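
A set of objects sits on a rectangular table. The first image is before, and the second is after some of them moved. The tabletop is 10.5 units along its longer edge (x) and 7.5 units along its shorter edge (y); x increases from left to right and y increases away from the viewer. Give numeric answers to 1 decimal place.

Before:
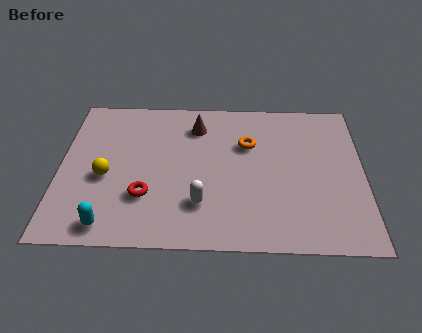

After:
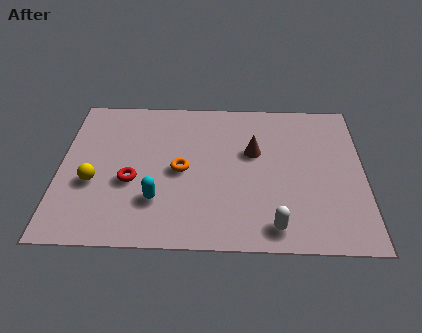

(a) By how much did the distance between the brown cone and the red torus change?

+0.5

Before: roughly 4.0 units apart; after: 4.5. That's 0.5 units further apart.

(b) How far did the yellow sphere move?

0.5

From (1.6, 3.2) to (1.2, 2.9), the yellow sphere covered √(0.4² + 0.3²) ≈ 0.5 units.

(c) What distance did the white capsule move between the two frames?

2.7

The white capsule was near (4.9, 2.0) before and (7.4, 1.0) after, so it travelled √(2.5² + 1.0²) ≈ 2.7 units.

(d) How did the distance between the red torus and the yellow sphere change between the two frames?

-0.4

Before: roughly 1.7 units apart; after: 1.3. That's 0.4 units closer together.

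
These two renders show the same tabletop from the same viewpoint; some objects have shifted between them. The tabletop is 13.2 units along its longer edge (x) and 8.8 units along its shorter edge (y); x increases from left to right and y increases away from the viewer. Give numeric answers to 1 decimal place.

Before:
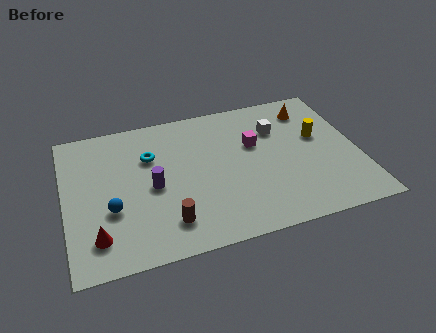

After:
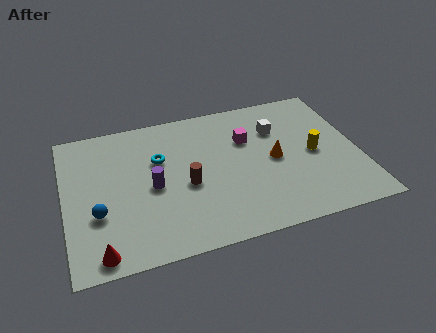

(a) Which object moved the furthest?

the orange cone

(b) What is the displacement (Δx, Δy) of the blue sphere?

(-0.6, -0.1)

The blue sphere was at about (2.0, 3.2) and moved to about (1.4, 3.1).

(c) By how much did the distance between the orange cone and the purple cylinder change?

-2.5

Before: roughly 8.0 units apart; after: 5.5. That's 2.5 units closer together.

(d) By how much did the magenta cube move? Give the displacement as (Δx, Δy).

(-0.3, 0.4)

The magenta cube was at about (8.6, 5.5) and moved to about (8.3, 5.9).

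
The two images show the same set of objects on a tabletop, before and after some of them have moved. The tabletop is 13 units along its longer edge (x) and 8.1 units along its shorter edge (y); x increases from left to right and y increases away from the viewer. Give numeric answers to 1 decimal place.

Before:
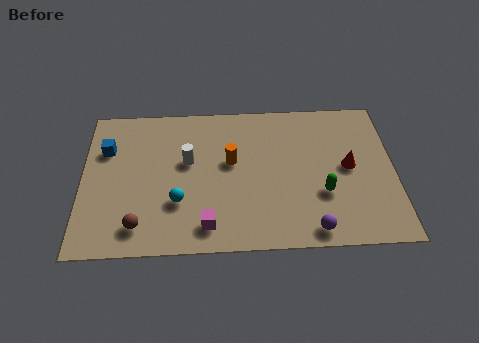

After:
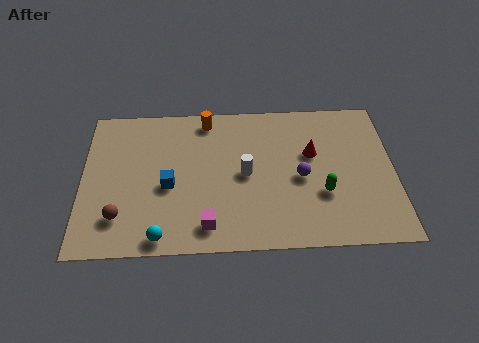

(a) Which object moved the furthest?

the blue cube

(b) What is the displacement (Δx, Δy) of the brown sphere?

(-0.8, 0.5)

The brown sphere was at about (2.4, 1.4) and moved to about (1.6, 1.9).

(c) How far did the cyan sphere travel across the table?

1.9

The cyan sphere was near (4.0, 2.6) before and (3.3, 0.8) after, so it travelled √(0.7² + 1.8²) ≈ 1.9 units.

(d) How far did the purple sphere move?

2.8

The purple sphere moved from about (9.5, 0.9) to (9.1, 3.7), a distance of √(0.4² + 2.8²) ≈ 2.8.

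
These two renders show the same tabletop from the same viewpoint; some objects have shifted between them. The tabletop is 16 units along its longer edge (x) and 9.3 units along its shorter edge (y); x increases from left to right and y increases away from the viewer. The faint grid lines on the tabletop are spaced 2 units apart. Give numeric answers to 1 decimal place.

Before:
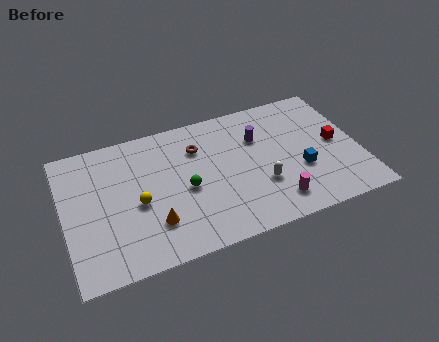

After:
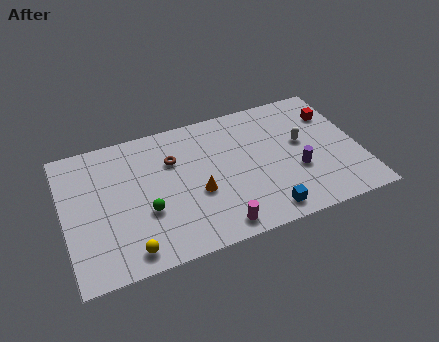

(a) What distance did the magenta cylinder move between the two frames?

3.3

The magenta cylinder moved from about (11.1, 1.7) to (7.9, 1.1), a distance of √(3.2² + 0.6²) ≈ 3.3.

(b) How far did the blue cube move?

3.1

From (12.7, 3.4) to (10.5, 1.2), the blue cube covered √(2.2² + 2.2²) ≈ 3.1 units.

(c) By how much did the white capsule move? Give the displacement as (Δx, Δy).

(2.5, 2.2)

From the two frames, the white capsule sits at roughly (10.5, 3.1) before and (13.0, 5.3) after.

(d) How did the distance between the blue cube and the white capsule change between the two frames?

+2.6

They were about 2.2 units apart before and 4.8 after — 2.6 units further apart.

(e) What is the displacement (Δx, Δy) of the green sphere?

(-2.2, -0.8)

The green sphere was at about (6.5, 4.2) and moved to about (4.3, 3.4).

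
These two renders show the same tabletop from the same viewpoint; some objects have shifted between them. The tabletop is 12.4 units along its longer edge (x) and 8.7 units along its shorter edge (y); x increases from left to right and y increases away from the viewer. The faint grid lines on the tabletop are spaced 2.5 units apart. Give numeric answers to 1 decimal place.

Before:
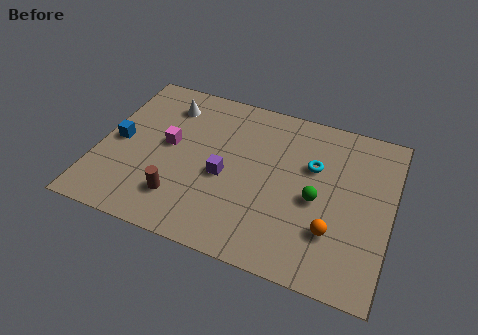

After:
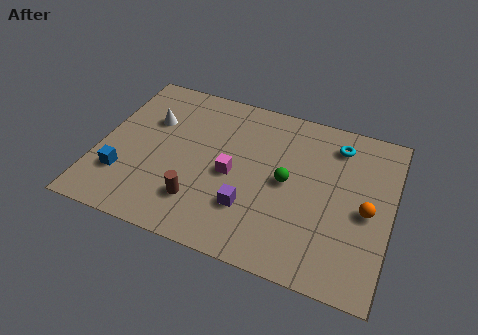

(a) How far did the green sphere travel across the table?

1.4

From (9.3, 3.9) to (8.0, 4.4), the green sphere covered √(1.3² + 0.5²) ≈ 1.4 units.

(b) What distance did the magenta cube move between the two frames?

2.9

The magenta cube moved from about (2.9, 4.7) to (5.7, 4.0), a distance of √(2.8² + 0.7²) ≈ 2.9.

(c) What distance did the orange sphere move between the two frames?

2.0

From (10.1, 2.5) to (11.4, 4.0), the orange sphere covered √(1.3² + 1.5²) ≈ 2.0 units.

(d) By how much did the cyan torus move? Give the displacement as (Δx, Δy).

(0.9, 1.5)

From the two frames, the cyan torus sits at roughly (9.0, 5.6) before and (9.9, 7.1) after.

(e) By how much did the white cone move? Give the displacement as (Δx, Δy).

(-0.6, -1.1)

The white cone started near (2.6, 6.9) and ended near (2.0, 5.8).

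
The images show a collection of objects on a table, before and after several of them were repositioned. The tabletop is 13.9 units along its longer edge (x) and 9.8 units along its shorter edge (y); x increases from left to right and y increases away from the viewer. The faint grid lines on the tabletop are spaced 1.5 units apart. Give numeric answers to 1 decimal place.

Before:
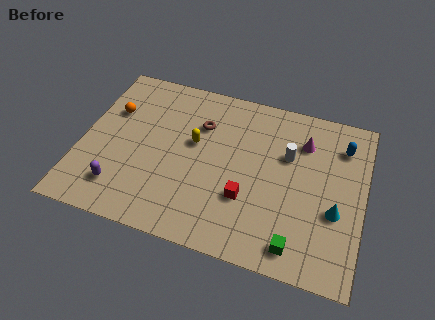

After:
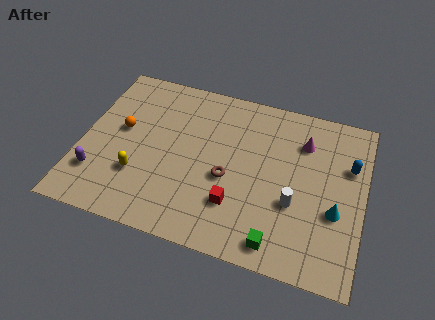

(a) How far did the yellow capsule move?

3.7

The yellow capsule was near (5.5, 5.7) before and (3.0, 3.0) after, so it travelled √(2.5² + 2.7²) ≈ 3.7 units.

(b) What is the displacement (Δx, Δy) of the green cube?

(-0.9, -0.1)

From the two frames, the green cube sits at roughly (10.9, 1.3) before and (10.0, 1.2) after.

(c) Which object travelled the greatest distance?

the yellow capsule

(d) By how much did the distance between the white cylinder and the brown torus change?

-1.1

They were about 4.4 units apart before and 3.3 after — 1.1 units closer together.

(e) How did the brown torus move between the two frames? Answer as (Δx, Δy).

(1.6, -2.8)

From the two frames, the brown torus sits at roughly (5.7, 6.9) before and (7.3, 4.1) after.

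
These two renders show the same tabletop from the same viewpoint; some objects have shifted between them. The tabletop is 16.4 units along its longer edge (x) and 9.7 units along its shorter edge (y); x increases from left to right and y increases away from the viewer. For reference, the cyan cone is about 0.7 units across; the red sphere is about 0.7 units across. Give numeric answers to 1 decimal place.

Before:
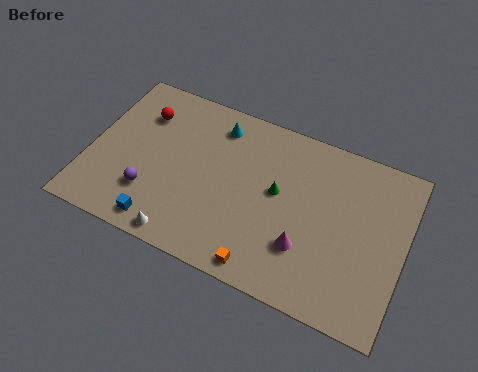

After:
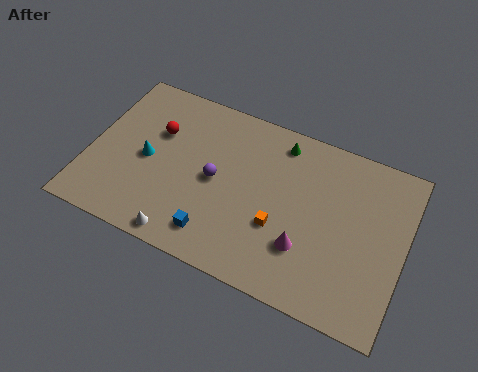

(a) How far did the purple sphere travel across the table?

3.8

The purple sphere moved from about (3.4, 2.7) to (6.6, 4.8), a distance of √(3.2² + 2.1²) ≈ 3.8.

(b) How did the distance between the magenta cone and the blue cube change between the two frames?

-2.8

They were about 7.5 units apart before and 4.7 after — 2.8 units closer together.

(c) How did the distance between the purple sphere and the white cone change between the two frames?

+1.4

The distance was about 2.7 in the first image and 4.1 in the second, so they moved 1.4 units further apart.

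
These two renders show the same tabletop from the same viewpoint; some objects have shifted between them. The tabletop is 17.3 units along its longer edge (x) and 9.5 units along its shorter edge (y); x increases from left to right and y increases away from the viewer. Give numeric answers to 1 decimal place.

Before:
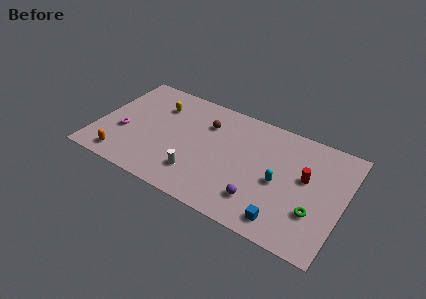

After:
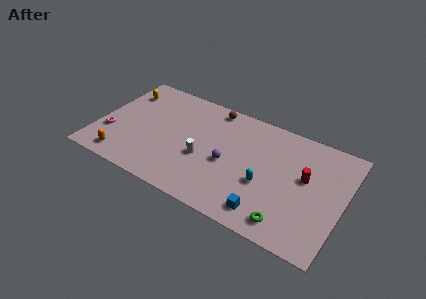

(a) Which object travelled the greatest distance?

the purple sphere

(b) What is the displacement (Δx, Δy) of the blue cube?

(-1.2, 0.1)

From the two frames, the blue cube sits at roughly (13.6, 1.4) before and (12.4, 1.5) after.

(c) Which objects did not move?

the orange capsule and the red cylinder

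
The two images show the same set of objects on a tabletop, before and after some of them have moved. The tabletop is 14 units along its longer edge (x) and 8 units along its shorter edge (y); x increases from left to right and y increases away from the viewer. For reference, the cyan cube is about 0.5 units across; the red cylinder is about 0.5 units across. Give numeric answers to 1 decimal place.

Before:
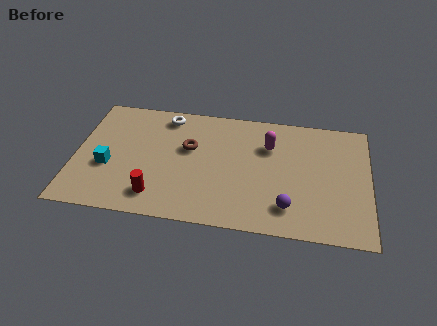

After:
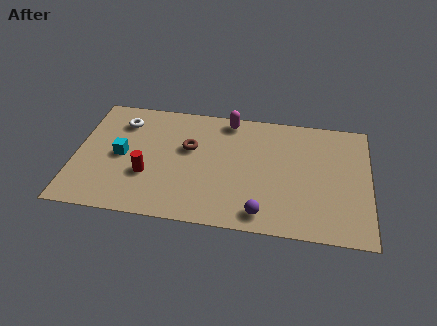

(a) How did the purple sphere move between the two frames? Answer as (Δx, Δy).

(-1.2, -0.6)

The purple sphere was at about (10.2, 1.7) and moved to about (9.0, 1.1).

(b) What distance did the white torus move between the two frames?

2.2

The white torus was near (4.2, 6.9) before and (2.1, 6.2) after, so it travelled √(2.1² + 0.7²) ≈ 2.2 units.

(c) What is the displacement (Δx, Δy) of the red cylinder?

(-0.5, 1.3)

The red cylinder was at about (4.0, 1.5) and moved to about (3.5, 2.8).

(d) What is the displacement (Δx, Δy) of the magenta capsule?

(-2.0, 1.5)

From the two frames, the magenta capsule sits at roughly (9.2, 5.6) before and (7.2, 7.1) after.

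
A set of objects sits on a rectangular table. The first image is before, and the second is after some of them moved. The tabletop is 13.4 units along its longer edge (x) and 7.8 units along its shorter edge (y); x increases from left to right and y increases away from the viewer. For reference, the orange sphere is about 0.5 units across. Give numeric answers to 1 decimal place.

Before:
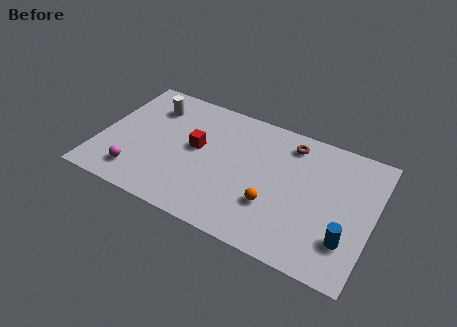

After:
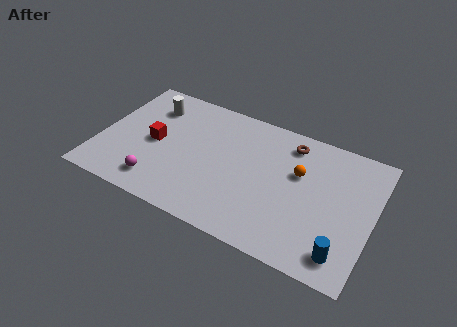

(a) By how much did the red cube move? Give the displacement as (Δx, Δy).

(-2.0, -0.5)

The red cube was at about (4.7, 4.3) and moved to about (2.7, 3.8).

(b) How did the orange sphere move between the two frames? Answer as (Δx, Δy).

(1.0, 2.4)

The orange sphere started near (8.7, 2.5) and ended near (9.7, 4.9).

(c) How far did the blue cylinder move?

0.8

The blue cylinder was near (12.3, 2.1) before and (12.2, 1.3) after, so it travelled √(0.1² + 0.8²) ≈ 0.8 units.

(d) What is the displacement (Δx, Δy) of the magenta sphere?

(1.1, -0.1)

From the two frames, the magenta sphere sits at roughly (2.1, 1.5) before and (3.2, 1.4) after.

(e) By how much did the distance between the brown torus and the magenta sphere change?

-0.8

They were about 8.6 units apart before and 7.8 after — 0.8 units closer together.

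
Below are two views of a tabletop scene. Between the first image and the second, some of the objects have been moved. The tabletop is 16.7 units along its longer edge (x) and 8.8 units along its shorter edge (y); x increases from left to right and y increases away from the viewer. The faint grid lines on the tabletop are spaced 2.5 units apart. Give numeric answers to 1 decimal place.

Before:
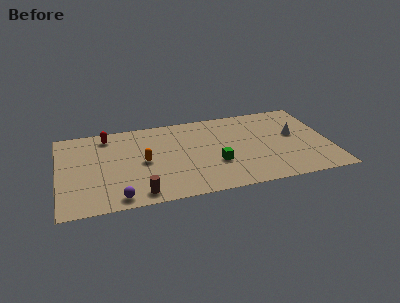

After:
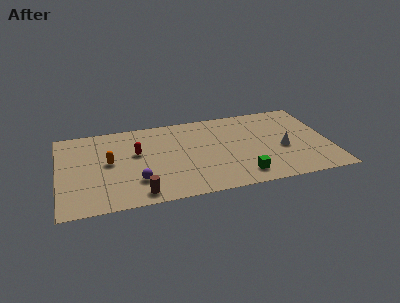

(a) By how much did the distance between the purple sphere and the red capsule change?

-3.6

They were about 6.5 units apart before and 2.9 after — 3.6 units closer together.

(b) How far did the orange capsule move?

2.1

From (5.2, 4.3) to (3.1, 4.7), the orange capsule covered √(2.1² + 0.4²) ≈ 2.1 units.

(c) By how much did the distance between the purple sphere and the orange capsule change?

-0.9

Before: roughly 3.7 units apart; after: 2.8. That's 0.9 units closer together.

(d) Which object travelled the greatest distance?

the red capsule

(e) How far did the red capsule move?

2.8

The red capsule was near (3.1, 7.5) before and (4.8, 5.3) after, so it travelled √(1.7² + 2.2²) ≈ 2.8 units.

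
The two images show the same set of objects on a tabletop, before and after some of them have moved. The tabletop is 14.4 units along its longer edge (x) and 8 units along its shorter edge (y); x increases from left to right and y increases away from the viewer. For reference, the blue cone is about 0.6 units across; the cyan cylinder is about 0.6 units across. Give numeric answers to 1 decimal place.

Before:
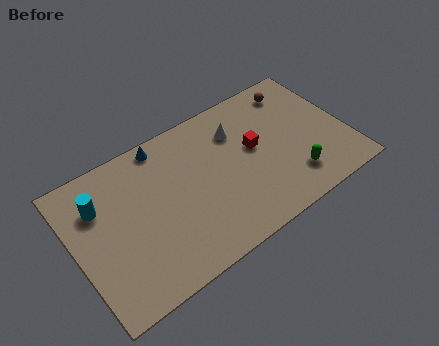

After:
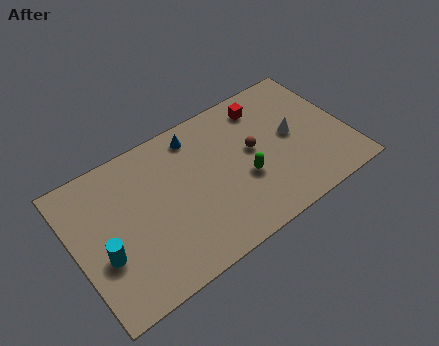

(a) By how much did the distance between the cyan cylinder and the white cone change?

+3.0

Before: roughly 7.4 units apart; after: 10.4. That's 3.0 units further apart.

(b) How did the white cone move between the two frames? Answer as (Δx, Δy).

(2.7, -1.7)

From the two frames, the white cone sits at roughly (8.9, 5.9) before and (11.6, 4.2) after.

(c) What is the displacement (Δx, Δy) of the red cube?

(0.9, 2.1)

The red cube was at about (9.6, 4.5) and moved to about (10.5, 6.6).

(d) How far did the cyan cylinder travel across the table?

2.7

The cyan cylinder moved from about (1.5, 5.7) to (1.3, 3.0), a distance of √(0.2² + 2.7²) ≈ 2.7.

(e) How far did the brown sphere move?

3.6

The brown sphere was near (12.3, 6.7) before and (9.5, 4.4) after, so it travelled √(2.8² + 2.3²) ≈ 3.6 units.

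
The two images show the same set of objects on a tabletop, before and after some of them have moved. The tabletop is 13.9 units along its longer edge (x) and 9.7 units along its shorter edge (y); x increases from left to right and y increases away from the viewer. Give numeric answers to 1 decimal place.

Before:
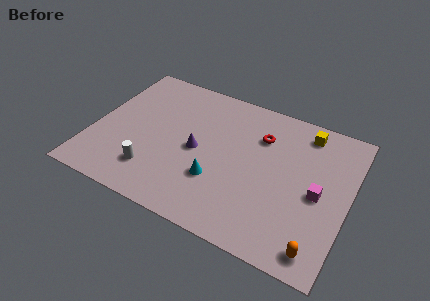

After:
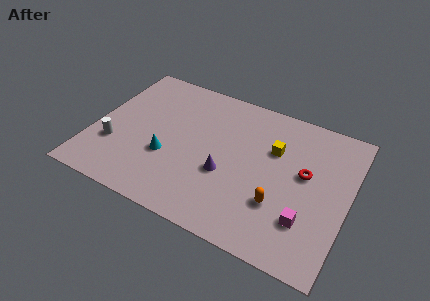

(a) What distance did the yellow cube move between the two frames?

2.4

The yellow cube moved from about (11.2, 8.3) to (9.7, 6.4), a distance of √(1.5² + 1.9²) ≈ 2.4.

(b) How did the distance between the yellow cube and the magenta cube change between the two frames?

+0.4

Before: roughly 4.0 units apart; after: 4.4. That's 0.4 units further apart.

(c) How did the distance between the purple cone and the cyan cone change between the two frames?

+1.2

Before: roughly 2.0 units apart; after: 3.2. That's 1.2 units further apart.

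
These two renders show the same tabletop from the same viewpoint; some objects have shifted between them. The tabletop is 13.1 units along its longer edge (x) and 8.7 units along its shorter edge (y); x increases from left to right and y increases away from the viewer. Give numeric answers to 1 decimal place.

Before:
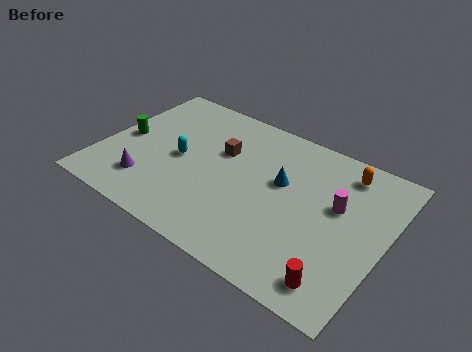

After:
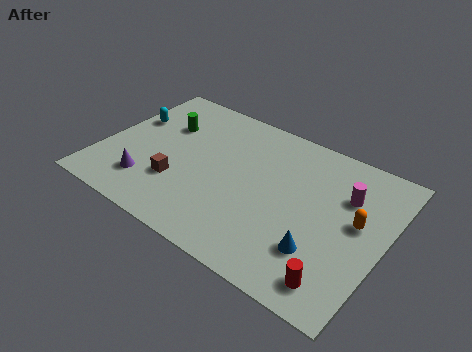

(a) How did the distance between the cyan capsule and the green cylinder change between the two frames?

-1.1

They were about 2.7 units apart before and 1.6 after — 1.1 units closer together.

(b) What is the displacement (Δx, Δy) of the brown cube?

(-1.5, -2.9)

The brown cube started near (5.3, 5.6) and ended near (3.8, 2.7).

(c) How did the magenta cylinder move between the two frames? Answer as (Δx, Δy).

(0.3, 0.8)

The magenta cylinder started near (10.8, 5.2) and ended near (11.1, 6.0).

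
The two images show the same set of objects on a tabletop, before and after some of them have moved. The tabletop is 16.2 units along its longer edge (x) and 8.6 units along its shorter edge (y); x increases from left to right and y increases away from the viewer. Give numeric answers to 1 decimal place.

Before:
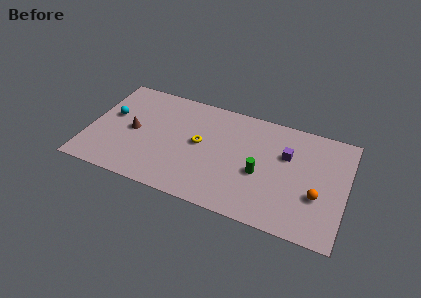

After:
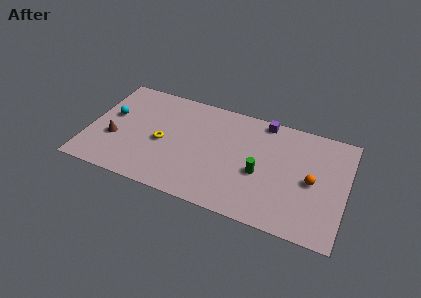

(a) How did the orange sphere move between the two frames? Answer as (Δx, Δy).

(-0.4, 1.0)

The orange sphere started near (14.5, 3.1) and ended near (14.1, 4.1).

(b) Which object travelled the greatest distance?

the purple cube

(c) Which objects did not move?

the green cylinder and the cyan sphere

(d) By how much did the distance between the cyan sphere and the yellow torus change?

-2.1

Before: roughly 5.7 units apart; after: 3.6. That's 2.1 units closer together.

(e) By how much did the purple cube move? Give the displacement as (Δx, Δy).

(-1.6, 2.2)

The purple cube started near (12.4, 5.6) and ended near (10.8, 7.8).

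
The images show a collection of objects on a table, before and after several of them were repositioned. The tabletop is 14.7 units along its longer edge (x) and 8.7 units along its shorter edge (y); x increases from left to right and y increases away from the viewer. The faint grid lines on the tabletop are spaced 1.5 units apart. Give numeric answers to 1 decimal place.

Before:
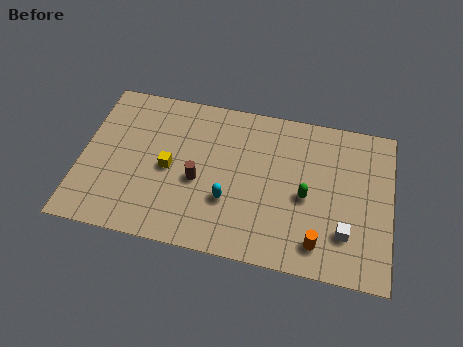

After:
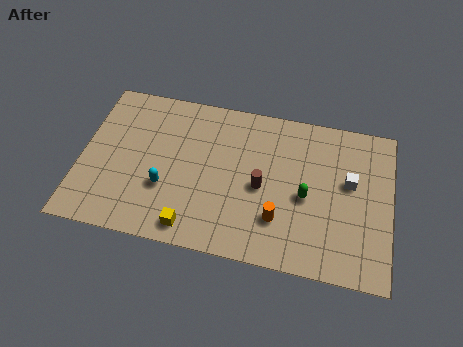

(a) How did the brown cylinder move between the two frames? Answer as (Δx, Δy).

(3.0, 0.3)

From the two frames, the brown cylinder sits at roughly (5.6, 3.7) before and (8.6, 4.0) after.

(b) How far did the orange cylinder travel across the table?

2.1

From (11.4, 1.5) to (9.5, 2.4), the orange cylinder covered √(1.9² + 0.9²) ≈ 2.1 units.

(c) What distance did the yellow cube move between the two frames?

3.3

The yellow cube moved from about (4.2, 4.1) to (5.5, 1.1), a distance of √(1.3² + 3.0²) ≈ 3.3.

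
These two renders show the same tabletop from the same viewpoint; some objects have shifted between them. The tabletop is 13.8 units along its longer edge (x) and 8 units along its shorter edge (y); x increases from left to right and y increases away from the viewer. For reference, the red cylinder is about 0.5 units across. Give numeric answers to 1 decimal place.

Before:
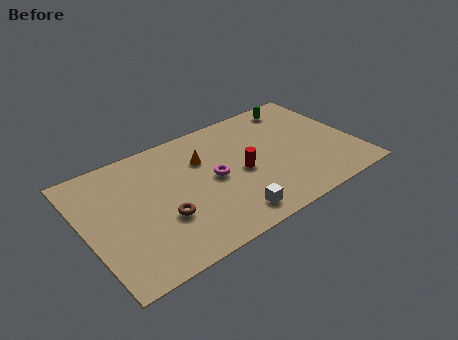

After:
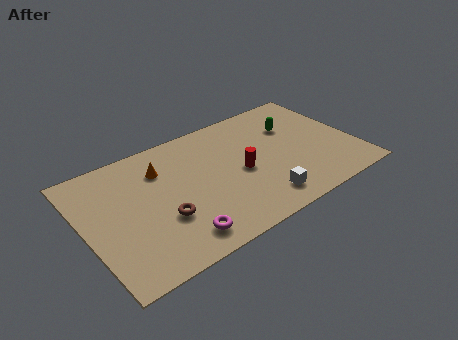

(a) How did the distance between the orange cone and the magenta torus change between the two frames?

+3.1

The distance was about 1.5 in the first image and 4.6 in the second, so they moved 3.1 units further apart.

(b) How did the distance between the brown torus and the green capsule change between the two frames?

-1.0

Before: roughly 8.8 units apart; after: 7.8. That's 1.0 units closer together.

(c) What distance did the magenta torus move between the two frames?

3.5

From (6.5, 4.0) to (4.2, 1.3), the magenta torus covered √(2.3² + 2.7²) ≈ 3.5 units.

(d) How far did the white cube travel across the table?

1.7

The white cube was near (6.8, 1.2) before and (8.5, 1.4) after, so it travelled √(1.7² + 0.2²) ≈ 1.7 units.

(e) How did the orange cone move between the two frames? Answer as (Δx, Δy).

(-2.1, 0.4)

The orange cone started near (6.2, 5.5) and ended near (4.1, 5.9).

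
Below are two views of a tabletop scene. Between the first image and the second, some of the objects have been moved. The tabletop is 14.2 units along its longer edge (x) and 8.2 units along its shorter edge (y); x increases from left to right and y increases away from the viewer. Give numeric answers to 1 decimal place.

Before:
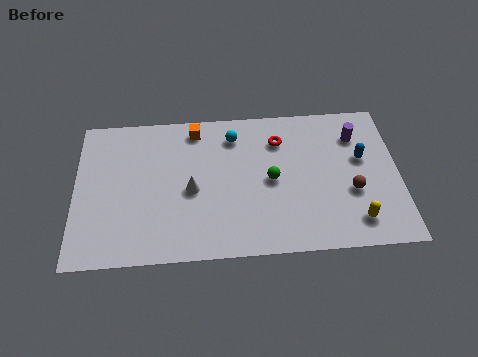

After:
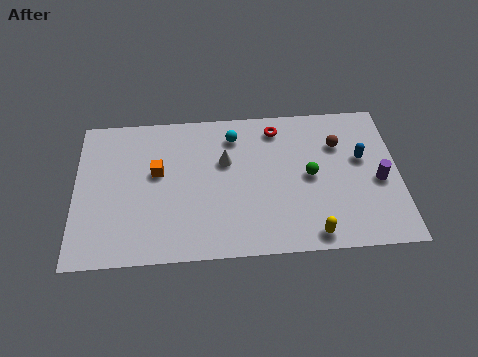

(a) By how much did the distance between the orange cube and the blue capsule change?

+1.4

They were about 7.6 units apart before and 9.0 after — 1.4 units further apart.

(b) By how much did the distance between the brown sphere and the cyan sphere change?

-1.5

The distance was about 6.2 in the first image and 4.7 in the second, so they moved 1.5 units closer together.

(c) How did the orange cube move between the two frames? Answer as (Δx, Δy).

(-1.7, -2.3)

From the two frames, the orange cube sits at roughly (5.3, 7.1) before and (3.6, 4.8) after.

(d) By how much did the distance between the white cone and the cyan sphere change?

-2.0

Before: roughly 3.5 units apart; after: 1.5. That's 2.0 units closer together.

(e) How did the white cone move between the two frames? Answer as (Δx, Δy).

(1.5, 1.5)

The white cone was at about (5.1, 3.7) and moved to about (6.6, 5.2).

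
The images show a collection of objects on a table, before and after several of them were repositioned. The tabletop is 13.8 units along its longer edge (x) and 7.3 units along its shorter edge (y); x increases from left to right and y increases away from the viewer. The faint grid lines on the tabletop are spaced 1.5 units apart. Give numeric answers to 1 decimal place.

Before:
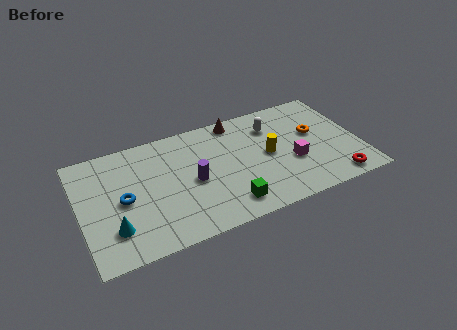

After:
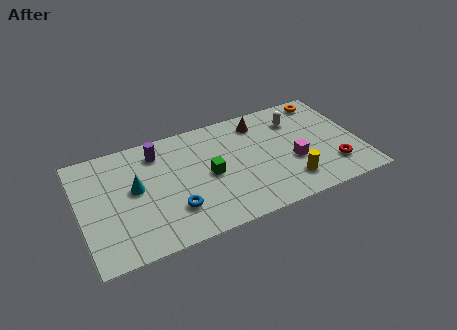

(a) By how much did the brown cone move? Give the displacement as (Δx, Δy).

(1.1, -0.5)

The brown cone was at about (8.0, 6.5) and moved to about (9.1, 6.0).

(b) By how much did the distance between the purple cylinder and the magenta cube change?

+2.2

Before: roughly 4.9 units apart; after: 7.1. That's 2.2 units further apart.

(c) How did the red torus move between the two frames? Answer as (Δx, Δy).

(0.0, 0.9)

From the two frames, the red torus sits at roughly (12.3, 0.9) before and (12.3, 1.8) after.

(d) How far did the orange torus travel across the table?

2.2

The orange torus was near (11.7, 4.3) before and (12.5, 6.4) after, so it travelled √(0.8² + 2.1²) ≈ 2.2 units.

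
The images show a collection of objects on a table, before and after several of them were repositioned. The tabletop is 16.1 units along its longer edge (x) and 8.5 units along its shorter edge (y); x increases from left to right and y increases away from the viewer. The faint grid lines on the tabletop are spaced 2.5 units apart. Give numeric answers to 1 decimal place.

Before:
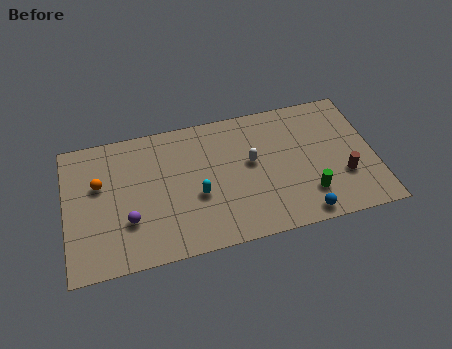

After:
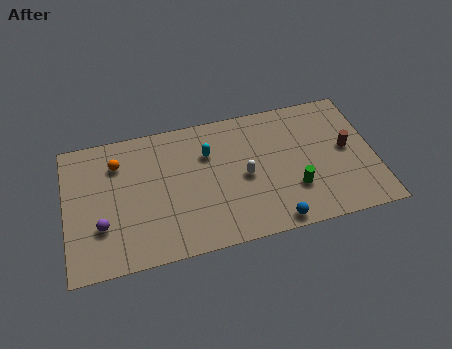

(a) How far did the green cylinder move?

0.9

The green cylinder was near (12.5, 2.1) before and (11.8, 2.6) after, so it travelled √(0.7² + 0.5²) ≈ 0.9 units.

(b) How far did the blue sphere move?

1.5

The blue sphere was near (12.1, 0.9) before and (10.6, 0.8) after, so it travelled √(1.5² + 0.1²) ≈ 1.5 units.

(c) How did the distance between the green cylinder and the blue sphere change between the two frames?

+0.9

Before: roughly 1.3 units apart; after: 2.2. That's 0.9 units further apart.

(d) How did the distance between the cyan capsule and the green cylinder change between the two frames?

-0.4

They were about 5.8 units apart before and 5.4 after — 0.4 units closer together.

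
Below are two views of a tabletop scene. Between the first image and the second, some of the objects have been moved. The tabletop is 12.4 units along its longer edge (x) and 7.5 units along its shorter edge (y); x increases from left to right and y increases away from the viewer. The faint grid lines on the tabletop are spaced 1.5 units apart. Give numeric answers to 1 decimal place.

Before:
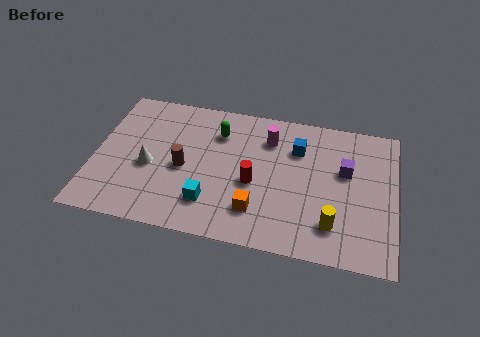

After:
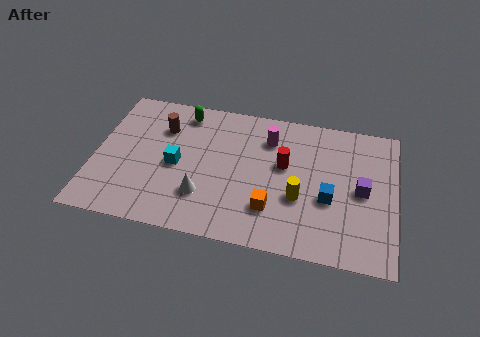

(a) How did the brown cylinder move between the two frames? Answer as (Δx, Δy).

(-1.0, 2.0)

The brown cylinder was at about (3.7, 3.4) and moved to about (2.7, 5.4).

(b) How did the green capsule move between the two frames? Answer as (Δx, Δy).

(-1.5, 0.8)

The green capsule started near (5.0, 5.6) and ended near (3.5, 6.4).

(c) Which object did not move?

the magenta cylinder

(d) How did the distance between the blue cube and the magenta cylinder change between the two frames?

+2.5

Before: roughly 1.2 units apart; after: 3.7. That's 2.5 units further apart.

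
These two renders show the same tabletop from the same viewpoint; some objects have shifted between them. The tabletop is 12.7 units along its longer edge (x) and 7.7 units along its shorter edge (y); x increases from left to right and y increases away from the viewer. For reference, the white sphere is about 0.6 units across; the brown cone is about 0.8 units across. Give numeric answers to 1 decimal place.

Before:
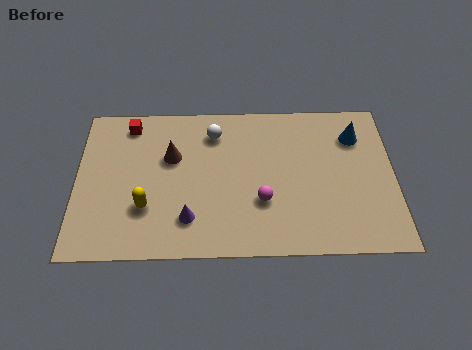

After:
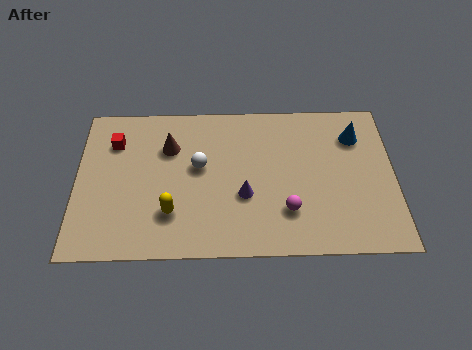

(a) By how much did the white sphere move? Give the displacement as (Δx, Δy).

(-0.6, -1.7)

From the two frames, the white sphere sits at roughly (5.5, 6.1) before and (4.9, 4.4) after.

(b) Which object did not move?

the blue cone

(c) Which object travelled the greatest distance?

the purple cone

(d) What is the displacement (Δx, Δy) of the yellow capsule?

(1.0, -0.3)

The yellow capsule was at about (2.8, 2.4) and moved to about (3.8, 2.1).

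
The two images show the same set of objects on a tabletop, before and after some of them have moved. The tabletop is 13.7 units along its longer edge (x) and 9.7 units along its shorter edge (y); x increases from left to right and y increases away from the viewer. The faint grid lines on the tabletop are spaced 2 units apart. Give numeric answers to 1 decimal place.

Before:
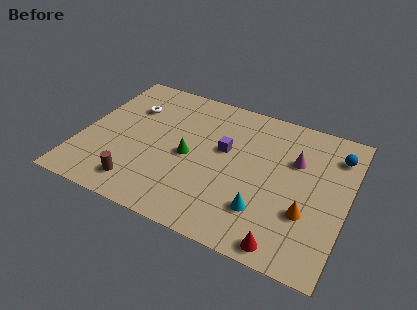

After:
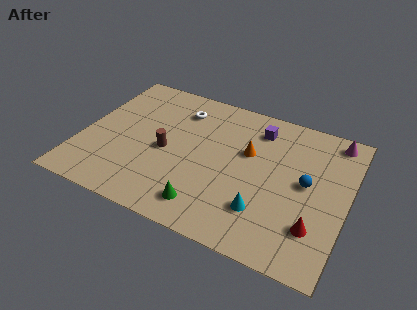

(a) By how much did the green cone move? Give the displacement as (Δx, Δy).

(1.3, -2.9)

The green cone was at about (5.6, 4.5) and moved to about (6.9, 1.6).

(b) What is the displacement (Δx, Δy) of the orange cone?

(-3.3, 2.8)

The orange cone was at about (11.8, 3.2) and moved to about (8.5, 6.0).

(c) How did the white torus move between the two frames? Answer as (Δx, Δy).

(2.5, 0.8)

The white torus was at about (2.2, 6.8) and moved to about (4.7, 7.6).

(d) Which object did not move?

the cyan cone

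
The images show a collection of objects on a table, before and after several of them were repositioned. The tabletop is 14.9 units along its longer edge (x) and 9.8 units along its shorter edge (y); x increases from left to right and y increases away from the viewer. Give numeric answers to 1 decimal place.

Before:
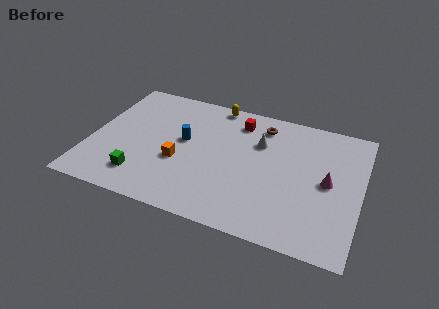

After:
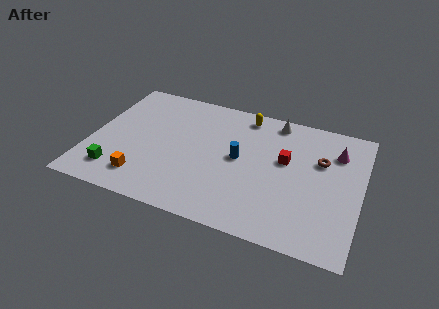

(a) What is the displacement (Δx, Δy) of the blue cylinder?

(3.1, -0.4)

From the two frames, the blue cylinder sits at roughly (5.1, 5.5) before and (8.2, 5.1) after.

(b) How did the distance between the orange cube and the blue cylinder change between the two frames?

+4.2

They were about 1.7 units apart before and 5.9 after — 4.2 units further apart.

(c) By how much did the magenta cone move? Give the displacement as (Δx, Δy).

(0.3, 2.4)

The magenta cone started near (13.1, 4.9) and ended near (13.4, 7.3).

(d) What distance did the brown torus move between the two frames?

3.8

The brown torus was near (9.2, 8.1) before and (12.6, 6.4) after, so it travelled √(3.4² + 1.7²) ≈ 3.8 units.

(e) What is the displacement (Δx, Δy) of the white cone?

(0.7, 2.0)

The white cone was at about (9.2, 6.7) and moved to about (9.9, 8.7).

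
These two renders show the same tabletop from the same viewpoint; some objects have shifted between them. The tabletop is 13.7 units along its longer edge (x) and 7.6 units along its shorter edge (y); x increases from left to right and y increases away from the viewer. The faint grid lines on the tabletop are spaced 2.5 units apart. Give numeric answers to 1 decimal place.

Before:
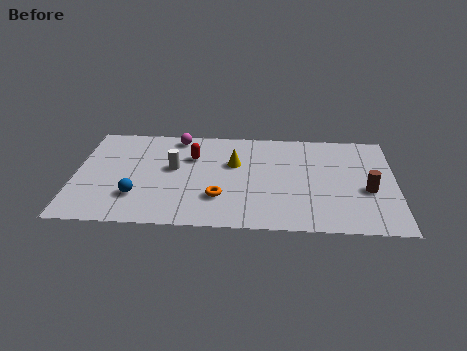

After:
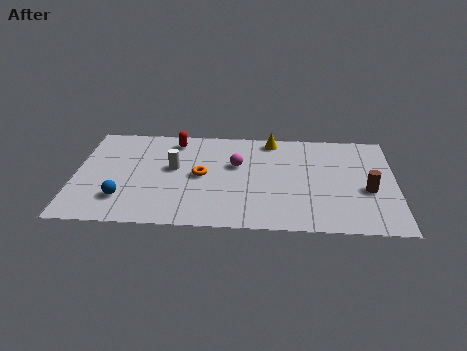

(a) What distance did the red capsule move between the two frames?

1.4

From (5.0, 5.2) to (4.2, 6.4), the red capsule covered √(0.8² + 1.2²) ≈ 1.4 units.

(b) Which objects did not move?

the white cylinder and the brown cylinder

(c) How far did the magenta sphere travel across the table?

3.3

The magenta sphere moved from about (4.3, 6.7) to (6.9, 4.7), a distance of √(2.6² + 2.0²) ≈ 3.3.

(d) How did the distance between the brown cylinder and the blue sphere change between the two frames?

+0.6

Before: roughly 9.9 units apart; after: 10.5. That's 0.6 units further apart.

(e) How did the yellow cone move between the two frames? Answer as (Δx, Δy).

(1.6, 1.9)

The yellow cone started near (6.8, 4.8) and ended near (8.4, 6.7).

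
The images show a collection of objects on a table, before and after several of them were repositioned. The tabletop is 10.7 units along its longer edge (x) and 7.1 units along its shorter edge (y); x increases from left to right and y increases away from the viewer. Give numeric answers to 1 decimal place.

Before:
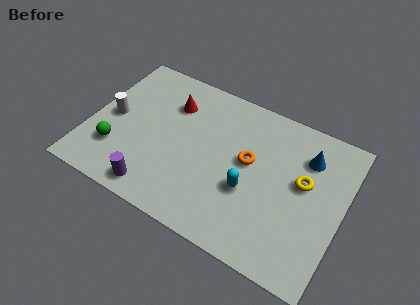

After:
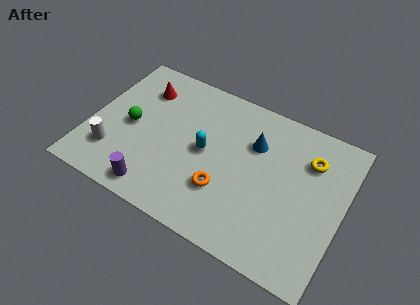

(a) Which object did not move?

the purple cylinder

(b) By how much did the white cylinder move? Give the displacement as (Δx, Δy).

(0.3, -1.7)

The white cylinder was at about (0.9, 3.5) and moved to about (1.2, 1.8).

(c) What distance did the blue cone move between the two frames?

2.2

The blue cone was near (9.0, 5.3) before and (6.8, 4.9) after, so it travelled √(2.2² + 0.4²) ≈ 2.2 units.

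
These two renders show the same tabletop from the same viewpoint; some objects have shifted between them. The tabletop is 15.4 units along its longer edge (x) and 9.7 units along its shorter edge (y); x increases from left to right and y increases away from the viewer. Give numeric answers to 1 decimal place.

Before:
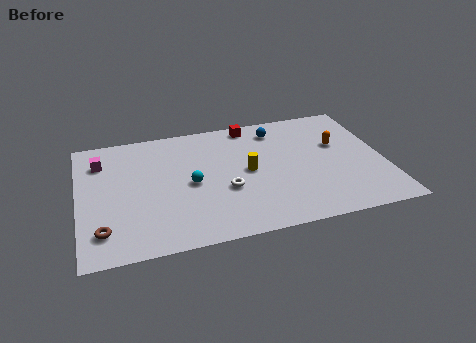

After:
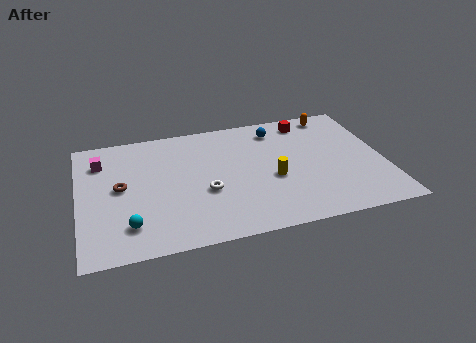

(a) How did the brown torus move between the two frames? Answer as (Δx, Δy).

(1.0, 3.1)

From the two frames, the brown torus sits at roughly (1.1, 2.0) before and (2.1, 5.1) after.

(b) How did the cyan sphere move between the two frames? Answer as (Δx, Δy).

(-3.2, -2.5)

From the two frames, the cyan sphere sits at roughly (5.6, 4.6) before and (2.4, 2.1) after.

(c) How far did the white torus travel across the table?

1.0

The white torus moved from about (7.3, 3.7) to (6.3, 3.8), a distance of √(1.0² + 0.1²) ≈ 1.0.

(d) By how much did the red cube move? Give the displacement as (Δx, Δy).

(2.9, -0.4)

From the two frames, the red cube sits at roughly (8.9, 8.7) before and (11.8, 8.3) after.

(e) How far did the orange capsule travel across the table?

2.6

The orange capsule moved from about (13.2, 6.0) to (13.2, 8.6), a distance of √(0.0² + 2.6²) ≈ 2.6.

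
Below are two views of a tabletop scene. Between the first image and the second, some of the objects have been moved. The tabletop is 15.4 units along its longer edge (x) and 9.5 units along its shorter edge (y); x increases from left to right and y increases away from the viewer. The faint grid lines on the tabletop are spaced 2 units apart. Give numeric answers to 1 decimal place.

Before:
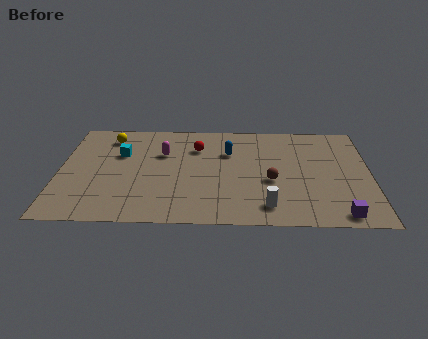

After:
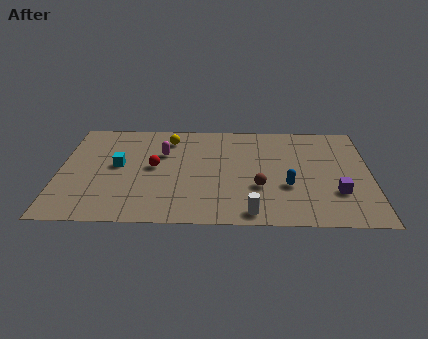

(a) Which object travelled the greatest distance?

the blue capsule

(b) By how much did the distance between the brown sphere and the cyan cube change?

-0.6

They were about 7.8 units apart before and 7.2 after — 0.6 units closer together.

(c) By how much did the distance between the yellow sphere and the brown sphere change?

-2.7

Before: roughly 9.0 units apart; after: 6.3. That's 2.7 units closer together.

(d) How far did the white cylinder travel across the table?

1.0

The white cylinder moved from about (10.3, 1.6) to (9.5, 1.0), a distance of √(0.8² + 0.6²) ≈ 1.0.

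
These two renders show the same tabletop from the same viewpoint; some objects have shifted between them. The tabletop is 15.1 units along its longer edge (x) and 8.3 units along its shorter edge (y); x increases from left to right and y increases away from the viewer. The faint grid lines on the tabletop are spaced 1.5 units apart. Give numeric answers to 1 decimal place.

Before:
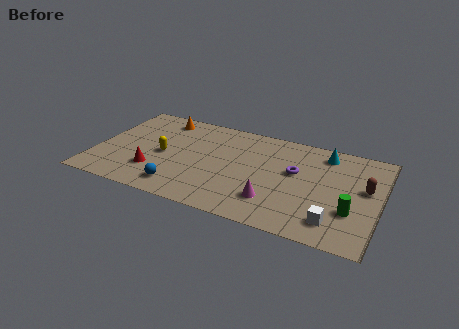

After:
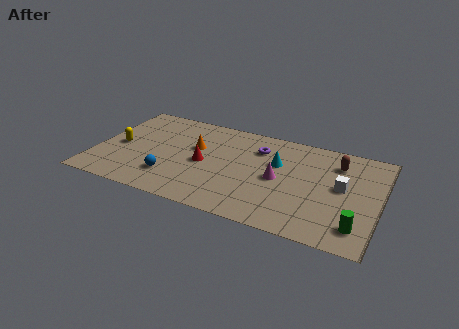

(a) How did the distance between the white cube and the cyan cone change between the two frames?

-1.9

They were about 5.5 units apart before and 3.6 after — 1.9 units closer together.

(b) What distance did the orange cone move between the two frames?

2.9

The orange cone moved from about (3.1, 7.1) to (5.2, 5.1), a distance of √(2.1² + 2.0²) ≈ 2.9.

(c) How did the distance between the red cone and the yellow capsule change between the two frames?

+3.0

They were about 1.6 units apart before and 4.6 after — 3.0 units further apart.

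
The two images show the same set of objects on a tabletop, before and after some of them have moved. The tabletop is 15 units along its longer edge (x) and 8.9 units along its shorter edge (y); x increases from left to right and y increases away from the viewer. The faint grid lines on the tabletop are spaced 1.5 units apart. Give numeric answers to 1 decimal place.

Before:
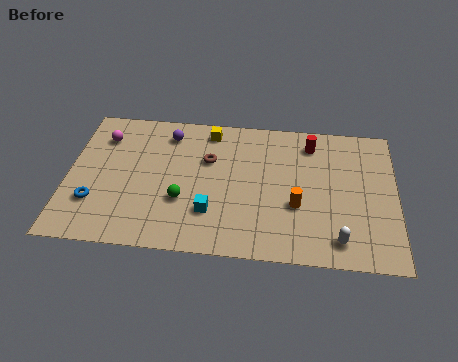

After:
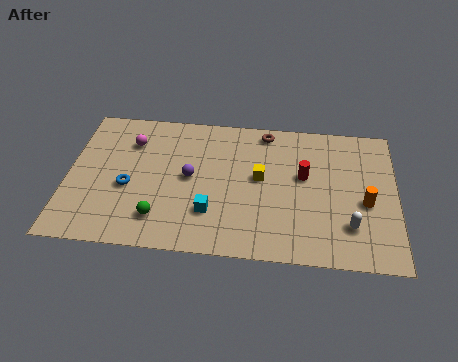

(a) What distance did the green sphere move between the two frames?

1.6

The green sphere was near (5.3, 3.1) before and (4.3, 1.9) after, so it travelled √(1.0² + 1.2²) ≈ 1.6 units.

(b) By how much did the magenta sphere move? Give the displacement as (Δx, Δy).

(1.3, -0.2)

The magenta sphere started near (1.5, 6.8) and ended near (2.8, 6.6).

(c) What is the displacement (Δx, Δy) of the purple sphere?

(1.1, -2.7)

The purple sphere was at about (4.5, 7.3) and moved to about (5.6, 4.6).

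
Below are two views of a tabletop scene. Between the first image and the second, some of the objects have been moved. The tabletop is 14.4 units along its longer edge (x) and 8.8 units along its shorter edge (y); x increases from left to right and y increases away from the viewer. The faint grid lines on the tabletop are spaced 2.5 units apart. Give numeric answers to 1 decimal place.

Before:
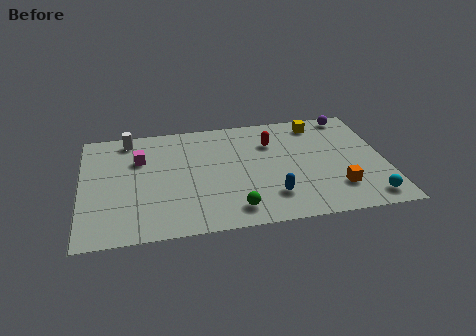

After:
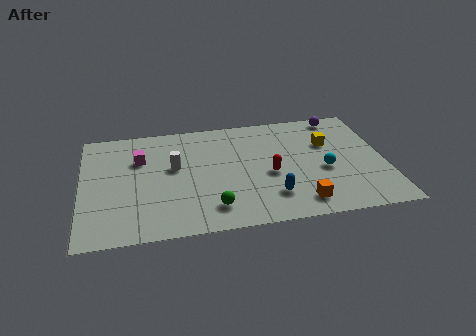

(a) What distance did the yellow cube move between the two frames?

1.7

The yellow cube was near (11.4, 7.5) before and (11.8, 5.8) after, so it travelled √(0.4² + 1.7²) ≈ 1.7 units.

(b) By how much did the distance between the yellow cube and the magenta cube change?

+0.3

The distance was about 8.7 in the first image and 9.0 in the second, so they moved 0.3 units further apart.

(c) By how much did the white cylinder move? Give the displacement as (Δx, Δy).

(2.1, -2.6)

The white cylinder started near (2.3, 7.7) and ended near (4.4, 5.1).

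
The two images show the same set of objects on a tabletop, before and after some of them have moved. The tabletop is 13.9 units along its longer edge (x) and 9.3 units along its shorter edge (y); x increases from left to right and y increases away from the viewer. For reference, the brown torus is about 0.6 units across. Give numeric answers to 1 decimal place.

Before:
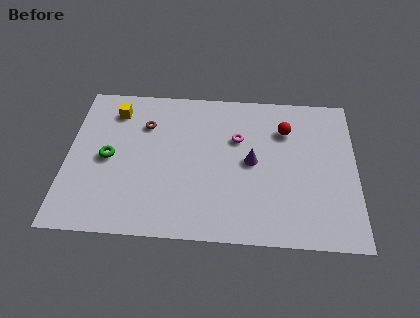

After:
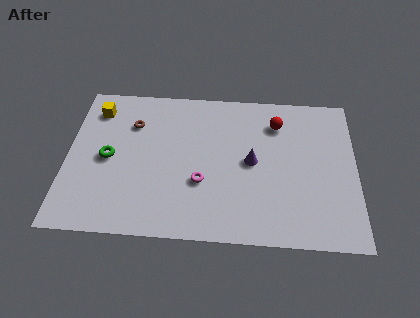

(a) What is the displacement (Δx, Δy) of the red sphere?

(-0.4, 0.4)

The red sphere was at about (10.5, 6.8) and moved to about (10.1, 7.2).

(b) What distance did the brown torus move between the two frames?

0.6

The brown torus moved from about (3.7, 6.7) to (3.1, 6.7), a distance of √(0.6² + 0.0²) ≈ 0.6.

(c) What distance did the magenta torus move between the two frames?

3.3

From (8.2, 6.1) to (6.5, 3.3), the magenta torus covered √(1.7² + 2.8²) ≈ 3.3 units.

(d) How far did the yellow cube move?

0.9

The yellow cube was near (2.2, 7.5) before and (1.3, 7.5) after, so it travelled √(0.9² + 0.0²) ≈ 0.9 units.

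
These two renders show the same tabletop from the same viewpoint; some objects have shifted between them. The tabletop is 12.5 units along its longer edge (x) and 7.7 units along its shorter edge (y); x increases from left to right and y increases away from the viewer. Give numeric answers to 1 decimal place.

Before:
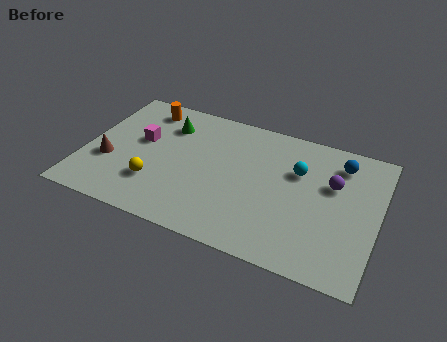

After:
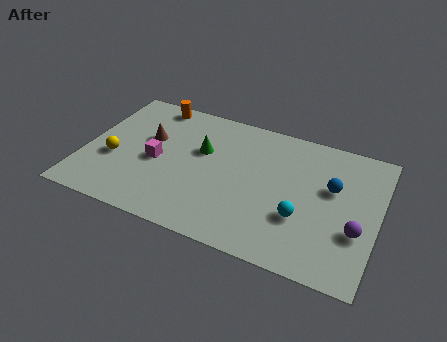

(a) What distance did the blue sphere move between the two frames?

1.5

The blue sphere was near (10.7, 6.2) before and (10.5, 4.7) after, so it travelled √(0.2² + 1.5²) ≈ 1.5 units.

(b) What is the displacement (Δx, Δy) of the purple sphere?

(1.2, -2.2)

From the two frames, the purple sphere sits at roughly (10.5, 4.9) before and (11.7, 2.7) after.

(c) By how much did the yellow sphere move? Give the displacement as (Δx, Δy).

(-1.9, 0.8)

The yellow sphere was at about (3.2, 2.2) and moved to about (1.3, 3.0).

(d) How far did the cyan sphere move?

2.5

From (9.0, 5.1) to (9.4, 2.6), the cyan sphere covered √(0.4² + 2.5²) ≈ 2.5 units.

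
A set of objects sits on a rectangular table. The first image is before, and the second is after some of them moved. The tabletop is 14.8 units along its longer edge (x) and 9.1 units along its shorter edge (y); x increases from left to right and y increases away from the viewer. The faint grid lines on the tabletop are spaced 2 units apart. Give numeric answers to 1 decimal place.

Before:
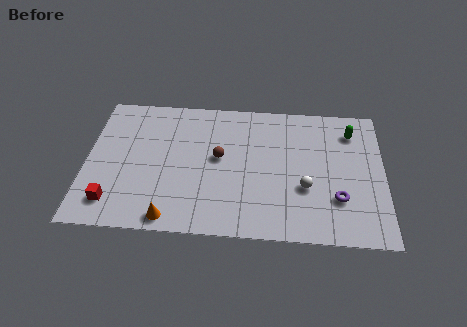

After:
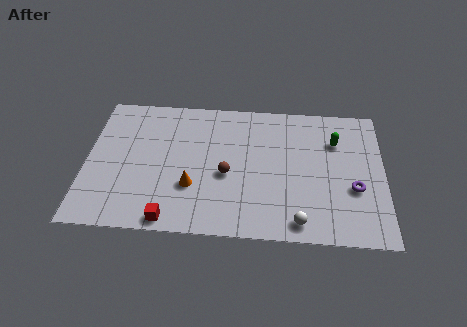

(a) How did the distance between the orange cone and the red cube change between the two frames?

-0.6

They were about 3.0 units apart before and 2.4 after — 0.6 units closer together.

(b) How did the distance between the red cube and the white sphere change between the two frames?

-3.3

The distance was about 9.6 in the first image and 6.3 in the second, so they moved 3.3 units closer together.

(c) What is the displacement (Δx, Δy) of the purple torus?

(0.8, 0.7)

From the two frames, the purple torus sits at roughly (12.5, 2.7) before and (13.3, 3.4) after.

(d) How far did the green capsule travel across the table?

1.1

The green capsule was near (13.2, 7.2) before and (12.4, 6.5) after, so it travelled √(0.8² + 0.7²) ≈ 1.1 units.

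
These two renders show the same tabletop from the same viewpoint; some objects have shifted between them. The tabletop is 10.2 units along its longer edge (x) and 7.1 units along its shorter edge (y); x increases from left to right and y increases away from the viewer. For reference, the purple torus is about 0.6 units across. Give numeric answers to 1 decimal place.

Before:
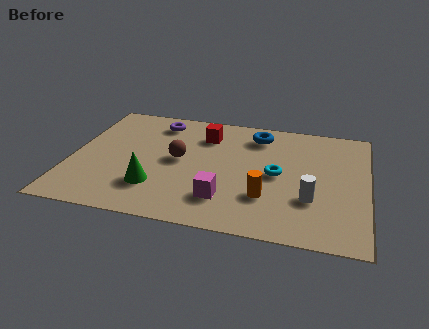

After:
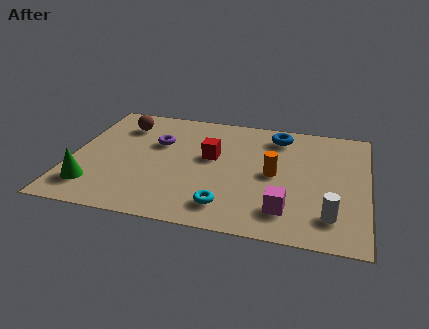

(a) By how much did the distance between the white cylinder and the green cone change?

+2.8

Before: roughly 5.3 units apart; after: 8.1. That's 2.8 units further apart.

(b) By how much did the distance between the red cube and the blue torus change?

+1.0

Before: roughly 1.8 units apart; after: 2.8. That's 1.0 units further apart.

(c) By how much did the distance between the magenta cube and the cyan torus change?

-0.5

Before: roughly 2.5 units apart; after: 2.0. That's 0.5 units closer together.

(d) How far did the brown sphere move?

2.8

From (3.7, 3.7) to (1.6, 5.5), the brown sphere covered √(2.1² + 1.8²) ≈ 2.8 units.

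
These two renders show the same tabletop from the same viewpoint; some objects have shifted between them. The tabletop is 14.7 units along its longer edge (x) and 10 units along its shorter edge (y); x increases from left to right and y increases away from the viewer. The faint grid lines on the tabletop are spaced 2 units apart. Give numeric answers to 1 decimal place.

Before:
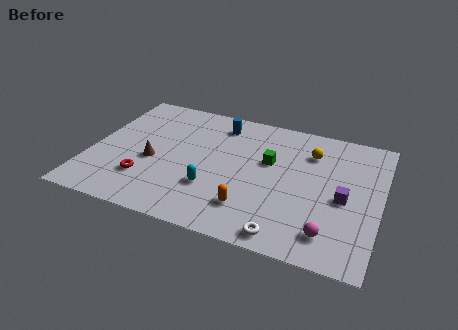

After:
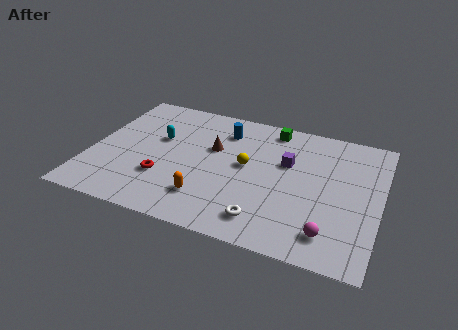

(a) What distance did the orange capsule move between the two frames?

2.2

The orange capsule moved from about (8.4, 2.3) to (6.2, 2.3), a distance of √(2.2² + 0.0²) ≈ 2.2.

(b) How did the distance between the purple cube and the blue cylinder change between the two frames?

-4.0

The distance was about 7.7 in the first image and 3.7 in the second, so they moved 4.0 units closer together.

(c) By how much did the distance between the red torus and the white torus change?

-2.0

They were about 7.5 units apart before and 5.5 after — 2.0 units closer together.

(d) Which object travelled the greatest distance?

the cyan capsule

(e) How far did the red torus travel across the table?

1.0

The red torus was near (3.0, 2.7) before and (3.9, 3.1) after, so it travelled √(0.9² + 0.4²) ≈ 1.0 units.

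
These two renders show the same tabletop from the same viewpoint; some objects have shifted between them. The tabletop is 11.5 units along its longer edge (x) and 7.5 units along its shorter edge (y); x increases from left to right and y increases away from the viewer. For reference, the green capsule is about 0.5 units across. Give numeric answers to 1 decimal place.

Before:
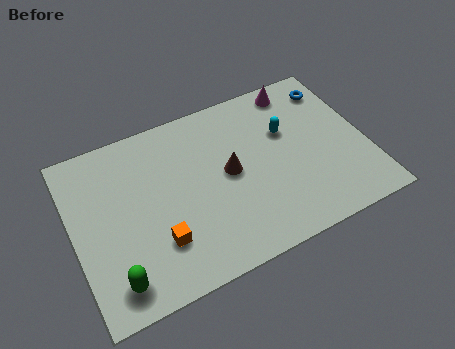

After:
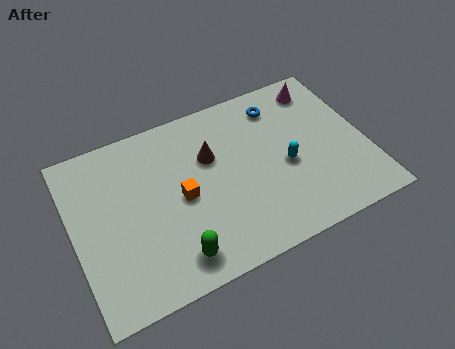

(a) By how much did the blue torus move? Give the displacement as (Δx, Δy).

(-2.2, 0.0)

The blue torus was at about (10.6, 6.1) and moved to about (8.4, 6.1).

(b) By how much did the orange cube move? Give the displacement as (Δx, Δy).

(1.1, 1.5)

From the two frames, the orange cube sits at roughly (3.1, 2.1) before and (4.2, 3.6) after.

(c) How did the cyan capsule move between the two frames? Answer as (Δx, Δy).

(-0.2, -1.5)

The cyan capsule was at about (8.5, 4.8) and moved to about (8.3, 3.3).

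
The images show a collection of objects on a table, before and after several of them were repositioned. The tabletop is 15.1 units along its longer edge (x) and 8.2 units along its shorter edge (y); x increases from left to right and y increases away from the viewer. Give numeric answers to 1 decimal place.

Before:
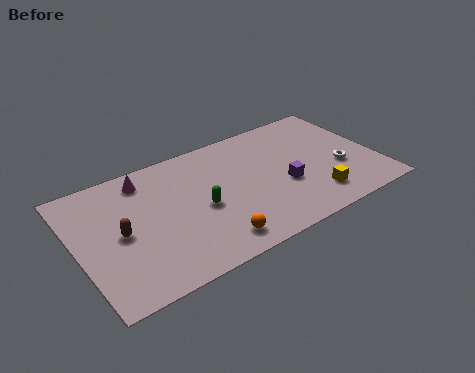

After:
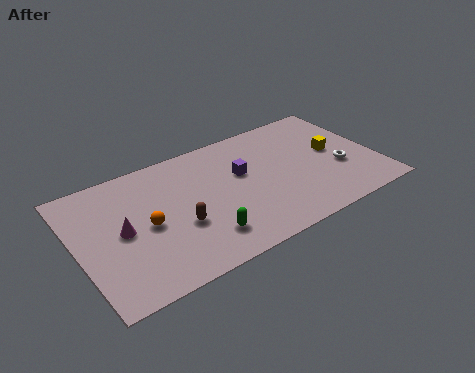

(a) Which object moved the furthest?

the orange sphere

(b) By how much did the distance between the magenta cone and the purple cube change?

-1.3

The distance was about 7.6 in the first image and 6.3 in the second, so they moved 1.3 units closer together.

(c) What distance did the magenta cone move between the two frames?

3.2

The magenta cone was near (3.7, 6.9) before and (2.2, 4.1) after, so it travelled √(1.5² + 2.8²) ≈ 3.2 units.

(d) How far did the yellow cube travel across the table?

3.1

From (11.6, 1.7) to (13.1, 4.4), the yellow cube covered √(1.5² + 2.7²) ≈ 3.1 units.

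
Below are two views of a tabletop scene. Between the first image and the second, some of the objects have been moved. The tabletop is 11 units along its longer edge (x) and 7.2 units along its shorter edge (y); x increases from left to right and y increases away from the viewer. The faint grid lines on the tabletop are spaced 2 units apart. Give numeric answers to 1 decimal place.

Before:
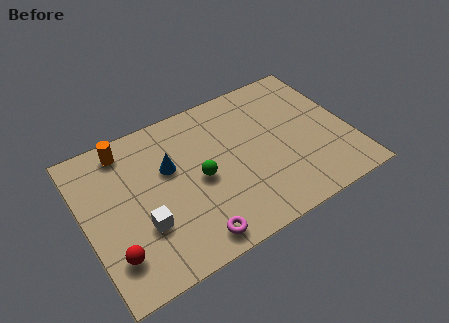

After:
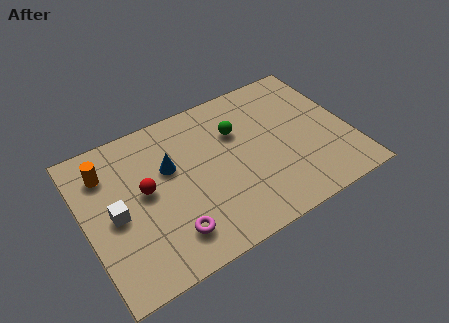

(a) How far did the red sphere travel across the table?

2.7

The red sphere was near (0.9, 1.7) before and (2.5, 3.9) after, so it travelled √(1.6² + 2.2²) ≈ 2.7 units.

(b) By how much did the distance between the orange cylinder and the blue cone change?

+0.4

Before: roughly 2.3 units apart; after: 2.7. That's 0.4 units further apart.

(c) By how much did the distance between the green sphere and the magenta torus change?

+2.1

Before: roughly 2.6 units apart; after: 4.7. That's 2.1 units further apart.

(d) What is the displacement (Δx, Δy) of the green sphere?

(1.8, 1.5)

The green sphere was at about (4.7, 3.4) and moved to about (6.5, 4.9).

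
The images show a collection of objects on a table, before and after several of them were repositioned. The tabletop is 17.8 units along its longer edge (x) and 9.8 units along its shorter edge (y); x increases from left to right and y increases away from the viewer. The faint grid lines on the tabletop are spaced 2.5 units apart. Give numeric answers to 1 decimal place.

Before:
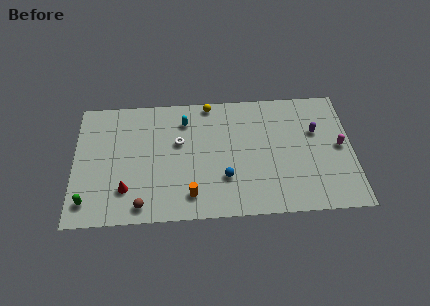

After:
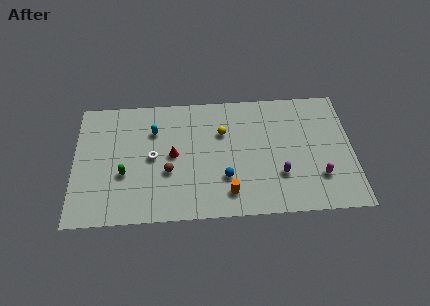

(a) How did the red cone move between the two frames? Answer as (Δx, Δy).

(3.0, 2.5)

From the two frames, the red cone sits at roughly (3.3, 2.5) before and (6.3, 5.0) after.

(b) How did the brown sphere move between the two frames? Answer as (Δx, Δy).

(1.7, 2.5)

From the two frames, the brown sphere sits at roughly (4.3, 1.2) before and (6.0, 3.7) after.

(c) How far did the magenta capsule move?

2.7

From (17.0, 5.0) to (15.6, 2.7), the magenta capsule covered √(1.4² + 2.3²) ≈ 2.7 units.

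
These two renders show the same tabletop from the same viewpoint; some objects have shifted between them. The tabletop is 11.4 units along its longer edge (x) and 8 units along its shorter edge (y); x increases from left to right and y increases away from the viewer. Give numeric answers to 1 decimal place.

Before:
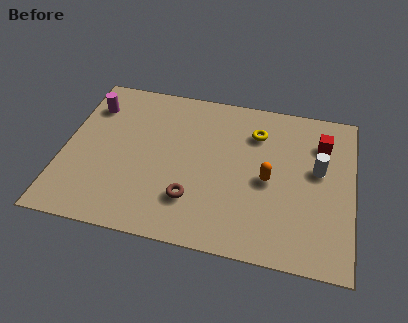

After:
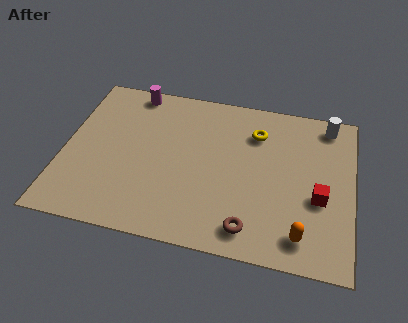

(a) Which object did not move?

the yellow torus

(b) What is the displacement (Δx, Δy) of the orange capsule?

(1.4, -2.4)

The orange capsule started near (8.1, 3.7) and ended near (9.5, 1.3).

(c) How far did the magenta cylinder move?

1.9

The magenta cylinder was near (0.9, 6.1) before and (2.5, 7.2) after, so it travelled √(1.6² + 1.1²) ≈ 1.9 units.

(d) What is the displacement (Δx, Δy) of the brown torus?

(2.3, -0.9)

From the two frames, the brown torus sits at roughly (5.2, 2.1) before and (7.5, 1.2) after.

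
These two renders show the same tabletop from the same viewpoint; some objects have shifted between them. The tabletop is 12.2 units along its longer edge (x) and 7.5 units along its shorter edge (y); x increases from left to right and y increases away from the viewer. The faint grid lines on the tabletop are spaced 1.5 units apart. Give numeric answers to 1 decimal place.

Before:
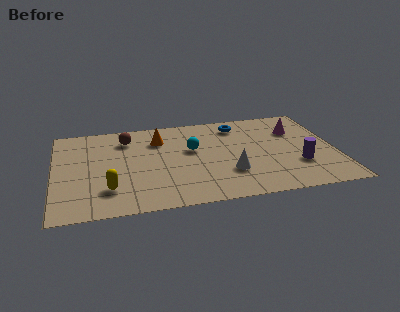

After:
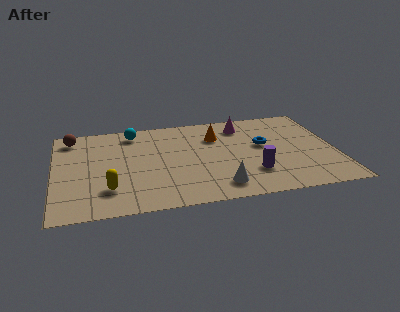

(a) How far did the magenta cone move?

2.4

The magenta cone moved from about (10.6, 5.3) to (8.3, 6.1), a distance of √(2.3² + 0.8²) ≈ 2.4.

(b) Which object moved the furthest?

the cyan sphere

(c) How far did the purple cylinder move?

2.0

The purple cylinder moved from about (10.5, 2.4) to (8.5, 2.1), a distance of √(2.0² + 0.3²) ≈ 2.0.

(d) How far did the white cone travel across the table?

1.1

The white cone was near (7.5, 2.3) before and (7.0, 1.3) after, so it travelled √(0.5² + 1.0²) ≈ 1.1 units.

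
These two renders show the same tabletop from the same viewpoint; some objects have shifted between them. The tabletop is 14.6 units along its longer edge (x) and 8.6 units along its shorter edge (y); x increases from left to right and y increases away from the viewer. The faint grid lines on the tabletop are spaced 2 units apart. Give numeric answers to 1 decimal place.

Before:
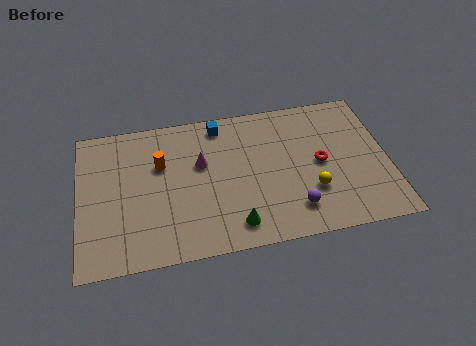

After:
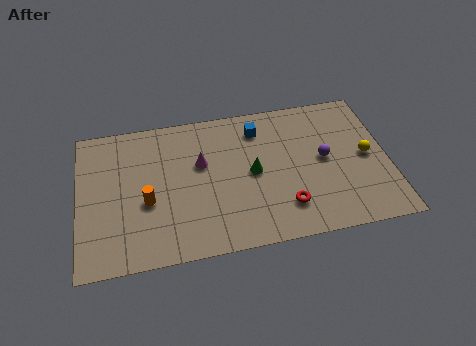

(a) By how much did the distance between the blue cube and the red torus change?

-0.6

Before: roughly 5.6 units apart; after: 5.0. That's 0.6 units closer together.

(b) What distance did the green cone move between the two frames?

3.1

The green cone was near (7.2, 1.4) before and (8.2, 4.3) after, so it travelled √(1.0² + 2.9²) ≈ 3.1 units.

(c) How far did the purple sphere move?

3.1

From (10.0, 1.8) to (11.6, 4.5), the purple sphere covered √(1.6² + 2.7²) ≈ 3.1 units.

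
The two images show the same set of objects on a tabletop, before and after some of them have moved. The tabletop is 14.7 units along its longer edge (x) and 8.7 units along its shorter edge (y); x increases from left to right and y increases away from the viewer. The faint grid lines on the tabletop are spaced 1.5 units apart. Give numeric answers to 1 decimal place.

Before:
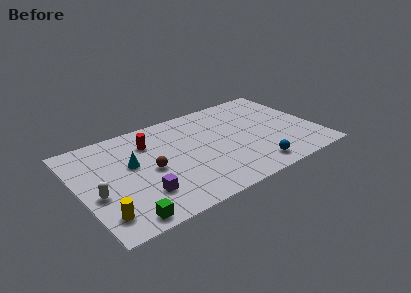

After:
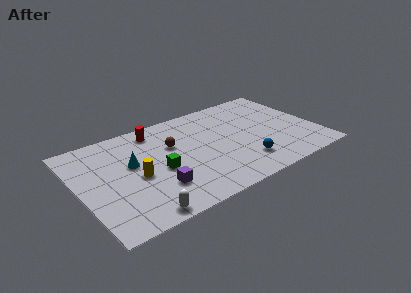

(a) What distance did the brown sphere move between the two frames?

2.2

From (4.3, 4.1) to (5.9, 5.6), the brown sphere covered √(1.6² + 1.5²) ≈ 2.2 units.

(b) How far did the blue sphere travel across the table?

0.9

The blue sphere was near (10.3, 1.3) before and (9.8, 2.0) after, so it travelled √(0.5² + 0.7²) ≈ 0.9 units.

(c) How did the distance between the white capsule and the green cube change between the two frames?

+0.5

They were about 2.9 units apart before and 3.4 after — 0.5 units further apart.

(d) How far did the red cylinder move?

1.0

From (4.6, 6.5) to (5.1, 7.4), the red cylinder covered √(0.5² + 0.9²) ≈ 1.0 units.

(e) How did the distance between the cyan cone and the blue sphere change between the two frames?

-0.8

The distance was about 8.0 in the first image and 7.2 in the second, so they moved 0.8 units closer together.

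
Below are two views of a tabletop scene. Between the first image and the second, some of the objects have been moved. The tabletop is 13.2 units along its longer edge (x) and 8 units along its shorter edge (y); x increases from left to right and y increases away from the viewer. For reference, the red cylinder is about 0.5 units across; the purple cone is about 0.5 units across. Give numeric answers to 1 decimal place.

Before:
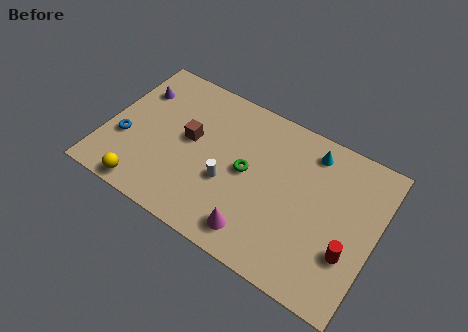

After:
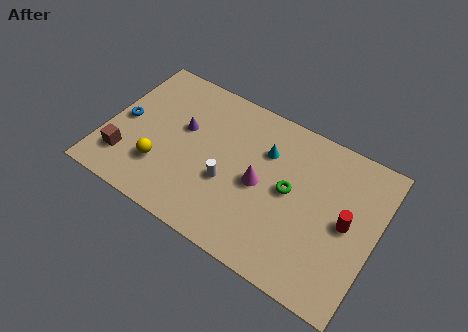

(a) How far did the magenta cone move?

2.5

From (7.8, 1.3) to (7.6, 3.8), the magenta cone covered √(0.2² + 2.5²) ≈ 2.5 units.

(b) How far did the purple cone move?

2.7

The purple cone was near (1.1, 5.8) before and (3.6, 4.8) after, so it travelled √(2.5² + 1.0²) ≈ 2.7 units.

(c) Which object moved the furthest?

the brown cube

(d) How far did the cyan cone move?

2.4

The cyan cone was near (9.7, 6.7) before and (7.6, 5.6) after, so it travelled √(2.1² + 1.1²) ≈ 2.4 units.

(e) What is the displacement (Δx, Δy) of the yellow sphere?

(0.5, 1.5)

The yellow sphere was at about (2.4, 0.8) and moved to about (2.9, 2.3).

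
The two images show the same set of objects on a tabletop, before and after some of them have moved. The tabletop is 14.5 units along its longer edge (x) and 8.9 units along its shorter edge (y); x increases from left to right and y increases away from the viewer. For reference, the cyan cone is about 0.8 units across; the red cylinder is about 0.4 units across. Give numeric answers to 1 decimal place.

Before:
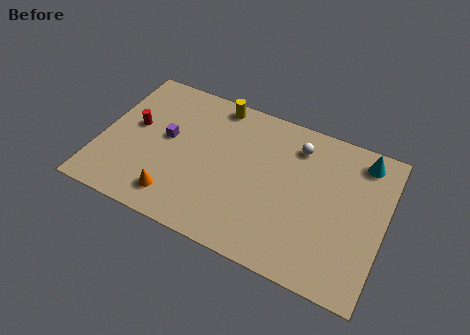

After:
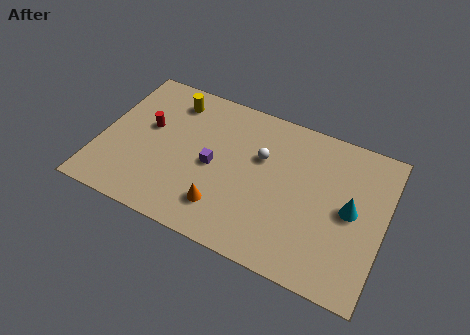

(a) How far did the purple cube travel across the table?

2.6

From (3.3, 4.9) to (5.8, 4.2), the purple cube covered √(2.5² + 0.7²) ≈ 2.6 units.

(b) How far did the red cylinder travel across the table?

0.7

From (1.6, 5.0) to (2.3, 5.2), the red cylinder covered √(0.7² + 0.2²) ≈ 0.7 units.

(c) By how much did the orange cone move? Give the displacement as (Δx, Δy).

(2.4, 0.4)

The orange cone was at about (4.2, 1.6) and moved to about (6.6, 2.0).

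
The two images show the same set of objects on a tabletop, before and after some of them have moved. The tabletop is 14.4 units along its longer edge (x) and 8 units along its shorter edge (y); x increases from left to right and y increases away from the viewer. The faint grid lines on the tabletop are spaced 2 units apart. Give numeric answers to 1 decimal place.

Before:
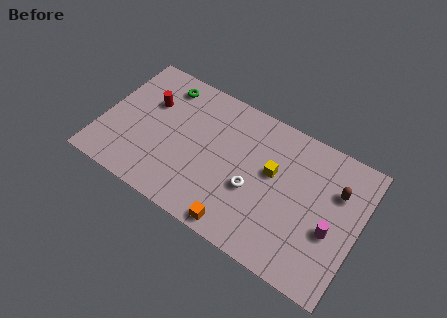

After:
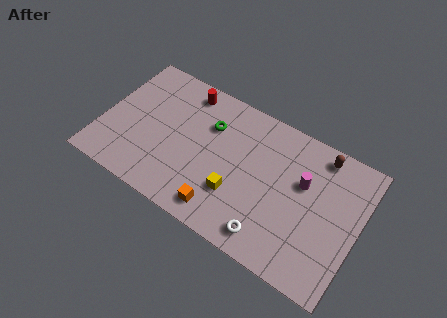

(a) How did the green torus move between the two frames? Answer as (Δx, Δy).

(2.8, -1.1)

From the two frames, the green torus sits at roughly (3.0, 6.7) before and (5.8, 5.6) after.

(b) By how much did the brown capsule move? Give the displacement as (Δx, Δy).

(-1.1, 1.5)

The brown capsule was at about (13.0, 5.5) and moved to about (11.9, 7.0).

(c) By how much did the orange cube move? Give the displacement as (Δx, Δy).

(-1.0, 0.4)

The orange cube was at about (8.2, 0.8) and moved to about (7.2, 1.2).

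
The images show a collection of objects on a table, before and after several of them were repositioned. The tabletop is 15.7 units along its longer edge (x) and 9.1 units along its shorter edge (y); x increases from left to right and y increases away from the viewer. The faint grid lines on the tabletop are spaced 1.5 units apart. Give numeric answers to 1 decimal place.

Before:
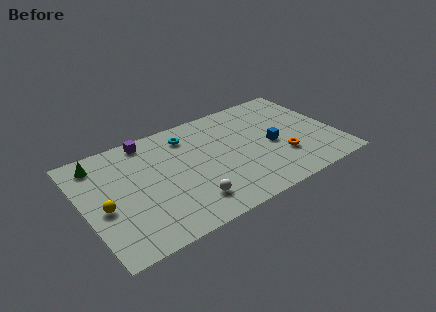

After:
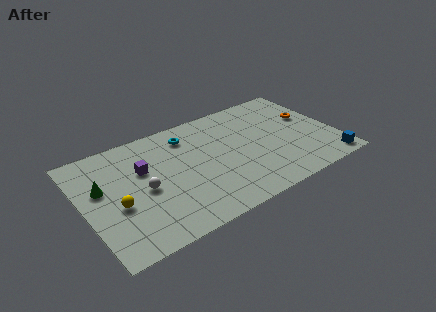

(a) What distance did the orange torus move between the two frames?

3.5

The orange torus was near (12.1, 2.8) before and (14.4, 5.5) after, so it travelled √(2.3² + 2.7²) ≈ 3.5 units.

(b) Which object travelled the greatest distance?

the blue cube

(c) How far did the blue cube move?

4.4

The blue cube was near (11.7, 4.1) before and (14.8, 1.0) after, so it travelled √(3.1² + 3.1²) ≈ 4.4 units.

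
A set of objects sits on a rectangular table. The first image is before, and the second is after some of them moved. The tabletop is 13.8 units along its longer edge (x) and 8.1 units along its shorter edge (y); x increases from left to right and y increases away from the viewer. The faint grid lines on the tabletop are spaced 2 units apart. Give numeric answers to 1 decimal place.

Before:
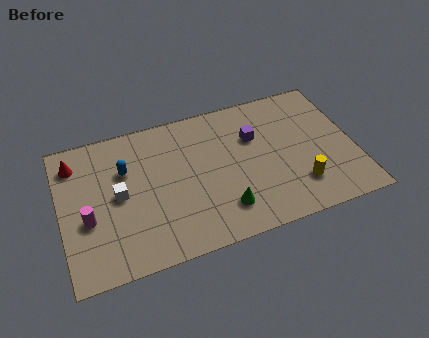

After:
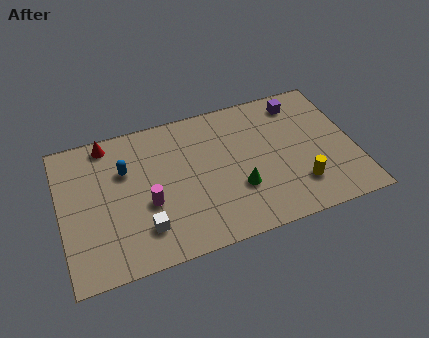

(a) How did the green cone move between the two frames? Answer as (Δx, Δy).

(0.8, 0.9)

The green cone was at about (7.4, 1.8) and moved to about (8.2, 2.7).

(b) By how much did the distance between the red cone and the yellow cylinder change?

-1.1

Before: roughly 11.1 units apart; after: 10.0. That's 1.1 units closer together.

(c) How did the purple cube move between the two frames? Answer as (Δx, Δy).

(2.3, 1.4)

From the two frames, the purple cube sits at roughly (9.2, 5.4) before and (11.5, 6.8) after.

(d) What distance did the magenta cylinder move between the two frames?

2.8

The magenta cylinder moved from about (1.2, 3.2) to (4.0, 3.2), a distance of √(2.8² + 0.0²) ≈ 2.8.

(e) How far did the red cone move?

1.7

The red cone moved from about (0.8, 6.5) to (2.4, 7.2), a distance of √(1.6² + 0.7²) ≈ 1.7.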